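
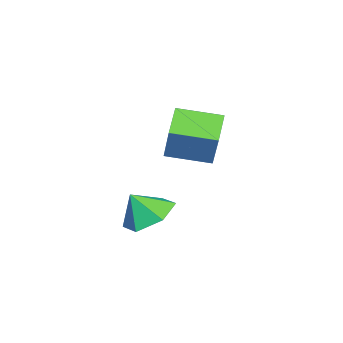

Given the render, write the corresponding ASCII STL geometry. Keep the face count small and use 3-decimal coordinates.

solid 
facet normal -0.453 -0.228 -0.862
outer loop
vertex -1.17 1.055 -1.931
vertex -1.435 2.59 -2.198
vertex -0.058 1.141 -2.539
endloop
endfacet
facet normal 0.167 -0.971 0.169
outer loop
vertex 0.675 1.51 -1.142
vertex -1.17 1.055 -1.931
vertex -0.058 1.141 -2.539
endloop
endfacet
facet normal -0.453 -0.228 -0.862
outer loop
vertex -0.058 1.141 -2.539
vertex -1.435 2.59 -2.198
vertex -0.323 2.676 -2.805
endloop
endfacet
facet normal 0.876 0.068 -0.478
outer loop
vertex -0.323 2.676 -2.805
vertex 0.675 1.51 -1.142
vertex -0.058 1.141 -2.539
endloop
endfacet
facet normal -0.876 -0.068 0.478
outer loop
vertex -1.17 1.055 -1.931
vertex -0.702 2.959 -0.801
vertex -1.435 2.59 -2.198
endloop
endfacet
facet normal 0.167 -0.971 0.169
outer loop
vertex -0.437 1.424 -0.535
vertex -1.17 1.055 -1.931
vertex 0.675 1.51 -1.142
endloop
endfacet
facet normal -0.876 -0.068 0.478
outer loop
vertex -0.437 1.424 -0.535
vertex -0.702 2.959 -0.801
vertex -1.17 1.055 -1.931
endloop
endfacet
facet normal -0.167 0.971 -0.169
outer loop
vertex -1.435 2.59 -2.198
vertex -0.702 2.959 -0.801
vertex -0.323 2.676 -2.805
endloop
endfacet
facet normal 0.876 0.068 -0.478
outer loop
vertex 0.41 3.045 -1.409
vertex 0.675 1.51 -1.142
vertex -0.323 2.676 -2.805
endloop
endfacet
facet normal -0.167 0.971 -0.169
outer loop
vertex -0.323 2.676 -2.805
vertex -0.702 2.959 -0.801
vertex 0.41 3.045 -1.409
endloop
endfacet
facet normal 0.453 0.228 0.862
outer loop
vertex 0.41 3.045 -1.409
vertex -0.437 1.424 -0.535
vertex 0.675 1.51 -1.142
endloop
endfacet
facet normal 0.454 0.228 0.862
outer loop
vertex -0.702 2.959 -0.801
vertex -0.437 1.424 -0.535
vertex 0.41 3.045 -1.409
endloop
endfacet
facet normal -0.185 0.506 -0.843
outer loop
vertex 3.569 2.114 -3.466
vertex 2.87 1.493 -3.685
vertex 2.671 2.278 -3.17
endloop
endfacet
facet normal 0.351 0.362 0.864
outer loop
vertex 3.569 2.114 -3.466
vertex 2.671 2.278 -3.17
vertex 3.07 0.947 -2.775
endloop
endfacet
facet normal -0.185 0.506 -0.843
outer loop
vertex 2.671 2.278 -3.17
vertex 2.87 1.493 -3.685
vertex 1.972 1.658 -3.389
endloop
endfacet
facet normal -0.410 0.144 0.901
outer loop
vertex 2.671 2.278 -3.17
vertex 1.972 1.658 -3.389
vertex 3.07 0.947 -2.775
endloop
endfacet
facet normal -0.185 0.506 -0.843
outer loop
vertex 1.972 1.658 -3.389
vertex 2.87 1.493 -3.685
vertex 2.171 0.873 -3.904
endloop
endfacet
facet normal -0.648 -0.526 0.551
outer loop
vertex 1.972 1.658 -3.389
vertex 2.171 0.873 -3.904
vertex 3.07 0.947 -2.775
endloop
endfacet
facet normal -0.185 0.506 -0.843
outer loop
vertex 2.171 0.873 -3.904
vertex 2.87 1.493 -3.685
vertex 3.069 0.708 -4.2
endloop
endfacet
facet normal -0.126 -0.978 0.164
outer loop
vertex 2.171 0.873 -3.904
vertex 3.069 0.708 -4.2
vertex 3.07 0.947 -2.775
endloop
endfacet
facet normal -0.185 0.506 -0.843
outer loop
vertex 3.069 0.708 -4.2
vertex 2.87 1.493 -3.685
vertex 3.768 1.328 -3.981
endloop
endfacet
facet normal 0.636 -0.761 0.127
outer loop
vertex 3.069 0.708 -4.2
vertex 3.768 1.328 -3.981
vertex 3.07 0.947 -2.775
endloop
endfacet
facet normal -0.185 0.505 -0.843
outer loop
vertex 3.768 1.328 -3.981
vertex 2.87 1.493 -3.685
vertex 3.569 2.114 -3.466
endloop
endfacet
facet normal 0.874 -0.091 0.477
outer loop
vertex 3.768 1.328 -3.981
vertex 3.569 2.114 -3.466
vertex 3.07 0.947 -2.775
endloop
endfacet

endsolid


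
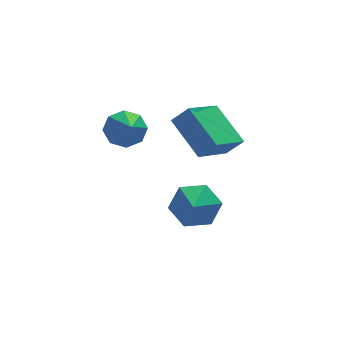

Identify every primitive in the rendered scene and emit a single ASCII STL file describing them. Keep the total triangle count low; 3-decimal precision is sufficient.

solid 
facet normal -0.616 0.279 -0.737
outer loop
vertex 1.814 -0.088 3.848
vertex 3.264 0.887 3.005
vertex 2.305 -1.7 2.828
endloop
endfacet
facet normal -0.747 -0.503 0.435
outer loop
vertex 2.896 -1.967 3.535
vertex 1.814 -0.088 3.848
vertex 2.305 -1.7 2.828
endloop
endfacet
facet normal -0.617 0.279 -0.736
outer loop
vertex 2.305 -1.7 2.828
vertex 3.264 0.887 3.005
vertex 3.754 -0.724 1.984
endloop
endfacet
facet normal 0.250 -0.818 -0.518
outer loop
vertex 3.754 -0.724 1.984
vertex 2.896 -1.967 3.535
vertex 2.305 -1.7 2.828
endloop
endfacet
facet normal -0.249 0.818 0.518
outer loop
vertex 1.814 -0.088 3.848
vertex 3.855 0.62 3.712
vertex 3.264 0.887 3.005
endloop
endfacet
facet normal -0.747 -0.503 0.435
outer loop
vertex 2.406 -0.356 4.556
vertex 1.814 -0.088 3.848
vertex 2.896 -1.967 3.535
endloop
endfacet
facet normal -0.249 0.818 0.518
outer loop
vertex 2.406 -0.356 4.556
vertex 3.855 0.62 3.712
vertex 1.814 -0.088 3.848
endloop
endfacet
facet normal 0.747 0.503 -0.435
outer loop
vertex 3.264 0.887 3.005
vertex 3.855 0.62 3.712
vertex 3.754 -0.724 1.984
endloop
endfacet
facet normal 0.249 -0.818 -0.518
outer loop
vertex 4.346 -0.992 2.692
vertex 2.896 -1.967 3.535
vertex 3.754 -0.724 1.984
endloop
endfacet
facet normal 0.747 0.503 -0.435
outer loop
vertex 3.754 -0.724 1.984
vertex 3.855 0.62 3.712
vertex 4.346 -0.992 2.692
endloop
endfacet
facet normal 0.616 -0.279 0.736
outer loop
vertex 4.346 -0.992 2.692
vertex 2.406 -0.356 4.556
vertex 2.896 -1.967 3.535
endloop
endfacet
facet normal 0.616 -0.278 0.737
outer loop
vertex 3.855 0.62 3.712
vertex 2.406 -0.356 4.556
vertex 4.346 -0.992 2.692
endloop
endfacet
facet normal 0.329 0.743 -0.583
outer loop
vertex 3.575 -0.891 -0.74
vertex 2.608 -0.562 -0.867
vertex 3.176 -0.202 -0.087
endloop
endfacet
facet normal 0.512 -0.416 0.752
outer loop
vertex 3.575 -0.891 -0.74
vertex 3.176 -0.202 -0.087
vertex 2.192 -1.498 -0.133
endloop
endfacet
facet normal 0.330 0.743 -0.583
outer loop
vertex 3.176 -0.202 -0.087
vertex 2.608 -0.562 -0.867
vertex 2.208 0.127 -0.215
endloop
endfacet
facet normal -0.114 0.051 0.992
outer loop
vertex 3.176 -0.202 -0.087
vertex 2.208 0.127 -0.215
vertex 2.192 -1.498 -0.133
endloop
endfacet
facet normal 0.330 0.743 -0.583
outer loop
vertex 2.208 0.127 -0.215
vertex 2.608 -0.562 -0.867
vertex 1.64 -0.233 -0.995
endloop
endfacet
facet normal -0.816 0.037 0.577
outer loop
vertex 2.208 0.127 -0.215
vertex 1.64 -0.233 -0.995
vertex 2.192 -1.498 -0.133
endloop
endfacet
facet normal 0.330 0.743 -0.583
outer loop
vertex 1.64 -0.233 -0.995
vertex 2.608 -0.562 -0.867
vertex 2.04 -0.922 -1.647
endloop
endfacet
facet normal -0.893 -0.443 -0.079
outer loop
vertex 1.64 -0.233 -0.995
vertex 2.04 -0.922 -1.647
vertex 2.192 -1.498 -0.133
endloop
endfacet
facet normal 0.329 0.743 -0.583
outer loop
vertex 2.04 -0.922 -1.647
vertex 2.608 -0.562 -0.867
vertex 3.007 -1.251 -1.52
endloop
endfacet
facet normal -0.267 -0.909 -0.319
outer loop
vertex 2.04 -0.922 -1.647
vertex 3.007 -1.251 -1.52
vertex 2.192 -1.498 -0.133
endloop
endfacet
facet normal 0.329 0.743 -0.583
outer loop
vertex 3.007 -1.251 -1.52
vertex 2.608 -0.562 -0.867
vertex 3.575 -0.891 -0.74
endloop
endfacet
facet normal 0.435 -0.895 0.096
outer loop
vertex 3.007 -1.251 -1.52
vertex 3.575 -0.891 -0.74
vertex 2.192 -1.498 -0.133
endloop
endfacet
facet normal 0.095 0.775 -0.625
outer loop
vertex 1.091 0.452 3.22
vertex 0.264 0.591 3.266
vertex 0.935 0.855 3.696
endloop
endfacet
facet normal 0.821 -0.274 0.501
outer loop
vertex 1.091 0.452 3.22
vertex 0.935 0.855 3.696
vertex 0.116 -0.611 4.234
endloop
endfacet
facet normal 0.095 0.775 -0.625
outer loop
vertex 0.935 0.855 3.696
vertex 0.264 0.591 3.266
vertex 0.386 1.103 3.92
endloop
endfacet
facet normal 0.414 0.100 0.905
outer loop
vertex 0.935 0.855 3.696
vertex 0.386 1.103 3.92
vertex 0.116 -0.611 4.234
endloop
endfacet
facet normal 0.095 0.775 -0.625
outer loop
vertex 0.386 1.103 3.92
vertex 0.264 0.591 3.266
vertex -0.235 1.051 3.761
endloop
endfacet
facet normal -0.259 0.213 0.942
outer loop
vertex 0.386 1.103 3.92
vertex -0.235 1.051 3.761
vertex 0.116 -0.611 4.234
endloop
endfacet
facet normal 0.094 0.775 -0.625
outer loop
vertex -0.235 1.051 3.761
vertex 0.264 0.591 3.266
vertex -0.564 0.729 3.312
endloop
endfacet
facet normal -0.806 -0.002 0.592
outer loop
vertex -0.235 1.051 3.761
vertex -0.564 0.729 3.312
vertex 0.116 -0.611 4.234
endloop
endfacet
facet normal 0.095 0.776 -0.624
outer loop
vertex -0.564 0.729 3.312
vertex 0.264 0.591 3.266
vertex -0.408 0.327 2.836
endloop
endfacet
facet normal -0.906 -0.420 0.058
outer loop
vertex -0.564 0.729 3.312
vertex -0.408 0.327 2.836
vertex 0.116 -0.611 4.234
endloop
endfacet
facet normal 0.096 0.774 -0.625
outer loop
vertex -0.408 0.327 2.836
vertex 0.264 0.591 3.266
vertex 0.141 0.078 2.612
endloop
endfacet
facet normal -0.501 -0.794 -0.345
outer loop
vertex -0.408 0.327 2.836
vertex 0.141 0.078 2.612
vertex 0.116 -0.611 4.234
endloop
endfacet
facet normal 0.094 0.775 -0.625
outer loop
vertex 0.141 0.078 2.612
vertex 0.264 0.591 3.266
vertex 0.762 0.131 2.771
endloop
endfacet
facet normal 0.175 -0.907 -0.383
outer loop
vertex 0.141 0.078 2.612
vertex 0.762 0.131 2.771
vertex 0.116 -0.611 4.234
endloop
endfacet
facet normal 0.096 0.775 -0.624
outer loop
vertex 0.762 0.131 2.771
vertex 0.264 0.591 3.266
vertex 1.091 0.452 3.22
endloop
endfacet
facet normal 0.721 -0.692 -0.033
outer loop
vertex 0.762 0.131 2.771
vertex 1.091 0.452 3.22
vertex 0.116 -0.611 4.234
endloop
endfacet

endsolid


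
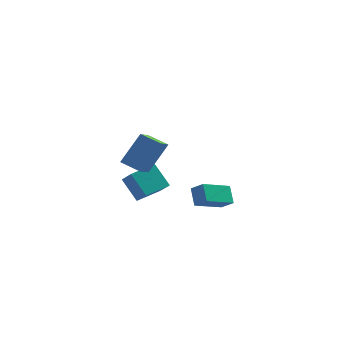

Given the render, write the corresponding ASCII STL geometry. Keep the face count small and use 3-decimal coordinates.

solid 
facet normal -0.384 0.619 -0.685
outer loop
vertex -4.957 3.652 -2.178
vertex -3.833 4.549 -1.997
vertex -4.211 2.931 -3.247
endloop
endfacet
facet normal -0.776 -0.619 -0.124
outer loop
vertex -3.727 2.151 -2.383
vertex -4.957 3.652 -2.178
vertex -4.211 2.931 -3.247
endloop
endfacet
facet normal -0.383 0.619 -0.685
outer loop
vertex -4.211 2.931 -3.247
vertex -3.833 4.549 -1.997
vertex -3.086 3.828 -3.066
endloop
endfacet
facet normal 0.501 -0.484 -0.717
outer loop
vertex -3.086 3.828 -3.066
vertex -3.727 2.151 -2.383
vertex -4.211 2.931 -3.247
endloop
endfacet
facet normal -0.501 0.484 0.717
outer loop
vertex -4.957 3.652 -2.178
vertex -3.349 3.769 -1.133
vertex -3.833 4.549 -1.997
endloop
endfacet
facet normal -0.776 -0.619 -0.125
outer loop
vertex -4.474 2.872 -1.314
vertex -4.957 3.652 -2.178
vertex -3.727 2.151 -2.383
endloop
endfacet
facet normal -0.501 0.484 0.717
outer loop
vertex -4.474 2.872 -1.314
vertex -3.349 3.769 -1.133
vertex -4.957 3.652 -2.178
endloop
endfacet
facet normal 0.775 0.619 0.124
outer loop
vertex -3.833 4.549 -1.997
vertex -3.349 3.769 -1.133
vertex -3.086 3.828 -3.066
endloop
endfacet
facet normal 0.502 -0.484 -0.717
outer loop
vertex -2.603 3.048 -2.202
vertex -3.727 2.151 -2.383
vertex -3.086 3.828 -3.066
endloop
endfacet
facet normal 0.776 0.618 0.124
outer loop
vertex -3.086 3.828 -3.066
vertex -3.349 3.769 -1.133
vertex -2.603 3.048 -2.202
endloop
endfacet
facet normal 0.384 -0.619 0.685
outer loop
vertex -2.603 3.048 -2.202
vertex -4.474 2.872 -1.314
vertex -3.727 2.151 -2.383
endloop
endfacet
facet normal 0.383 -0.619 0.685
outer loop
vertex -3.349 3.769 -1.133
vertex -4.474 2.872 -1.314
vertex -2.603 3.048 -2.202
endloop
endfacet
facet normal -0.663 0.422 -0.618
outer loop
vertex -1.375 -0.801 -1.211
vertex -1.55 -0.052 -0.511
vertex -0.114 0.151 -1.914
endloop
endfacet
facet normal 0.168 -0.720 -0.673
outer loop
vertex 0.45 -0.208 -1.389
vertex -1.375 -0.801 -1.211
vertex -0.114 0.151 -1.914
endloop
endfacet
facet normal -0.663 0.422 -0.618
outer loop
vertex -0.114 0.151 -1.914
vertex -1.55 -0.052 -0.511
vertex -0.288 0.9 -1.215
endloop
endfacet
facet normal 0.729 0.550 -0.408
outer loop
vertex -0.288 0.9 -1.215
vertex 0.45 -0.208 -1.389
vertex -0.114 0.151 -1.914
endloop
endfacet
facet normal -0.729 -0.550 0.407
outer loop
vertex -1.375 -0.801 -1.211
vertex -0.986 -0.411 0.014
vertex -1.55 -0.052 -0.511
endloop
endfacet
facet normal 0.169 -0.721 -0.672
outer loop
vertex -0.812 -1.16 -0.685
vertex -1.375 -0.801 -1.211
vertex 0.45 -0.208 -1.389
endloop
endfacet
facet normal -0.730 -0.549 0.407
outer loop
vertex -0.812 -1.16 -0.685
vertex -0.986 -0.411 0.014
vertex -1.375 -0.801 -1.211
endloop
endfacet
facet normal -0.168 0.720 0.673
outer loop
vertex -1.55 -0.052 -0.511
vertex -0.986 -0.411 0.014
vertex -0.288 0.9 -1.215
endloop
endfacet
facet normal 0.730 0.550 -0.406
outer loop
vertex 0.275 0.541 -0.689
vertex 0.45 -0.208 -1.389
vertex -0.288 0.9 -1.215
endloop
endfacet
facet normal -0.169 0.720 0.673
outer loop
vertex -0.288 0.9 -1.215
vertex -0.986 -0.411 0.014
vertex 0.275 0.541 -0.689
endloop
endfacet
facet normal 0.663 -0.422 0.618
outer loop
vertex 0.275 0.541 -0.689
vertex -0.812 -1.16 -0.685
vertex 0.45 -0.208 -1.389
endloop
endfacet
facet normal 0.663 -0.422 0.618
outer loop
vertex -0.986 -0.411 0.014
vertex -0.812 -1.16 -0.685
vertex 0.275 0.541 -0.689
endloop
endfacet
facet normal -0.487 -0.387 -0.783
outer loop
vertex -3.783 -3.321 2.587
vertex -4.681 -2.908 2.941
vertex -3.46 -1.812 1.641
endloop
endfacet
facet normal 0.855 -0.394 -0.337
outer loop
vertex -2.579 -1.112 3.059
vertex -3.783 -3.321 2.587
vertex -3.46 -1.812 1.641
endloop
endfacet
facet normal -0.487 -0.387 -0.783
outer loop
vertex -3.46 -1.812 1.641
vertex -4.681 -2.908 2.941
vertex -4.358 -1.398 1.995
endloop
endfacet
facet normal 0.178 0.834 -0.522
outer loop
vertex -4.358 -1.398 1.995
vertex -2.579 -1.112 3.059
vertex -3.46 -1.812 1.641
endloop
endfacet
facet normal -0.178 -0.834 0.522
outer loop
vertex -3.783 -3.321 2.587
vertex -3.8 -2.208 4.359
vertex -4.681 -2.908 2.941
endloop
endfacet
facet normal 0.855 -0.394 -0.337
outer loop
vertex -2.902 -2.622 4.005
vertex -3.783 -3.321 2.587
vertex -2.579 -1.112 3.059
endloop
endfacet
facet normal -0.179 -0.834 0.522
outer loop
vertex -2.902 -2.622 4.005
vertex -3.8 -2.208 4.359
vertex -3.783 -3.321 2.587
endloop
endfacet
facet normal -0.855 0.394 0.337
outer loop
vertex -4.681 -2.908 2.941
vertex -3.8 -2.208 4.359
vertex -4.358 -1.398 1.995
endloop
endfacet
facet normal 0.178 0.834 -0.522
outer loop
vertex -3.477 -0.699 3.413
vertex -2.579 -1.112 3.059
vertex -4.358 -1.398 1.995
endloop
endfacet
facet normal -0.855 0.394 0.337
outer loop
vertex -4.358 -1.398 1.995
vertex -3.8 -2.208 4.359
vertex -3.477 -0.699 3.413
endloop
endfacet
facet normal 0.487 0.387 0.783
outer loop
vertex -3.477 -0.699 3.413
vertex -2.902 -2.622 4.005
vertex -2.579 -1.112 3.059
endloop
endfacet
facet normal 0.487 0.387 0.783
outer loop
vertex -3.8 -2.208 4.359
vertex -2.902 -2.622 4.005
vertex -3.477 -0.699 3.413
endloop
endfacet

endsolid


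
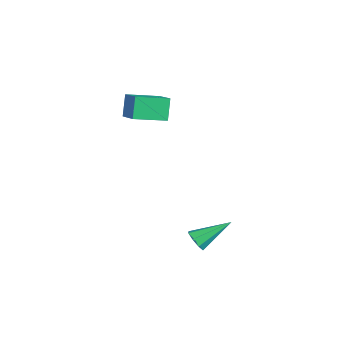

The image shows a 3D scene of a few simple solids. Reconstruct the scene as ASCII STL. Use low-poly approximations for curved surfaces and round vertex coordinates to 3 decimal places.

solid 
facet normal 0.038 -0.845 -0.533
outer loop
vertex 2.811 3.125 -4.217
vertex 2.112 3.104 -4.234
vertex 2.609 3.383 -4.641
endloop
endfacet
facet normal 0.874 0.469 -0.131
outer loop
vertex 2.811 3.125 -4.217
vertex 2.609 3.383 -4.641
vertex 2.028 4.896 -3.106
endloop
endfacet
facet normal 0.039 -0.846 -0.532
outer loop
vertex 2.609 3.383 -4.641
vertex 2.112 3.104 -4.234
vertex 2.115 3.477 -4.827
endloop
endfacet
facet normal 0.358 0.729 -0.583
outer loop
vertex 2.609 3.383 -4.641
vertex 2.115 3.477 -4.827
vertex 2.028 4.896 -3.106
endloop
endfacet
facet normal 0.041 -0.846 -0.532
outer loop
vertex 2.115 3.477 -4.827
vertex 2.112 3.104 -4.234
vertex 1.62 3.352 -4.666
endloop
endfacet
facet normal -0.374 0.706 -0.601
outer loop
vertex 2.115 3.477 -4.827
vertex 1.62 3.352 -4.666
vertex 2.028 4.896 -3.106
endloop
endfacet
facet normal 0.040 -0.846 -0.532
outer loop
vertex 1.62 3.352 -4.666
vertex 2.112 3.104 -4.234
vertex 1.412 3.082 -4.252
endloop
endfacet
facet normal -0.892 0.415 -0.178
outer loop
vertex 1.62 3.352 -4.666
vertex 1.412 3.082 -4.252
vertex 2.028 4.896 -3.106
endloop
endfacet
facet normal 0.040 -0.846 -0.532
outer loop
vertex 1.412 3.082 -4.252
vertex 2.112 3.104 -4.234
vertex 1.615 2.825 -3.828
endloop
endfacet
facet normal -0.896 0.024 0.444
outer loop
vertex 1.412 3.082 -4.252
vertex 1.615 2.825 -3.828
vertex 2.028 4.896 -3.106
endloop
endfacet
facet normal 0.040 -0.845 -0.533
outer loop
vertex 1.615 2.825 -3.828
vertex 2.112 3.104 -4.234
vertex 2.109 2.731 -3.642
endloop
endfacet
facet normal -0.381 -0.236 0.894
outer loop
vertex 1.615 2.825 -3.828
vertex 2.109 2.731 -3.642
vertex 2.028 4.896 -3.106
endloop
endfacet
facet normal 0.039 -0.846 -0.533
outer loop
vertex 2.109 2.731 -3.642
vertex 2.112 3.104 -4.234
vertex 2.604 2.855 -3.803
endloop
endfacet
facet normal 0.350 -0.213 0.912
outer loop
vertex 2.109 2.731 -3.642
vertex 2.604 2.855 -3.803
vertex 2.028 4.896 -3.106
endloop
endfacet
facet normal 0.038 -0.846 -0.532
outer loop
vertex 2.604 2.855 -3.803
vertex 2.112 3.104 -4.234
vertex 2.811 3.125 -4.217
endloop
endfacet
facet normal 0.870 0.079 0.487
outer loop
vertex 2.604 2.855 -3.803
vertex 2.811 3.125 -4.217
vertex 2.028 4.896 -3.106
endloop
endfacet
facet normal -0.921 -0.171 -0.351
outer loop
vertex -4.473 0.515 3.008
vertex -4.669 2.337 2.633
vertex -3.932 0.302 1.691
endloop
endfacet
facet normal 0.105 -0.974 0.201
outer loop
vertex -2.311 0.603 2.307
vertex -4.473 0.515 3.008
vertex -3.932 0.302 1.691
endloop
endfacet
facet normal -0.921 -0.171 -0.350
outer loop
vertex -3.932 0.302 1.691
vertex -4.669 2.337 2.633
vertex -4.128 2.123 1.315
endloop
endfacet
facet normal 0.375 -0.149 -0.915
outer loop
vertex -4.128 2.123 1.315
vertex -2.311 0.603 2.307
vertex -3.932 0.302 1.691
endloop
endfacet
facet normal -0.375 0.148 0.915
outer loop
vertex -4.473 0.515 3.008
vertex -3.048 2.638 3.249
vertex -4.669 2.337 2.633
endloop
endfacet
facet normal 0.105 -0.974 0.201
outer loop
vertex -2.852 0.817 3.625
vertex -4.473 0.515 3.008
vertex -2.311 0.603 2.307
endloop
endfacet
facet normal -0.376 0.148 0.915
outer loop
vertex -2.852 0.817 3.625
vertex -3.048 2.638 3.249
vertex -4.473 0.515 3.008
endloop
endfacet
facet normal -0.104 0.974 -0.201
outer loop
vertex -4.669 2.337 2.633
vertex -3.048 2.638 3.249
vertex -4.128 2.123 1.315
endloop
endfacet
facet normal 0.376 -0.148 -0.915
outer loop
vertex -2.507 2.425 1.932
vertex -2.311 0.603 2.307
vertex -4.128 2.123 1.315
endloop
endfacet
facet normal -0.105 0.974 -0.201
outer loop
vertex -4.128 2.123 1.315
vertex -3.048 2.638 3.249
vertex -2.507 2.425 1.932
endloop
endfacet
facet normal 0.921 0.171 0.350
outer loop
vertex -2.507 2.425 1.932
vertex -2.852 0.817 3.625
vertex -2.311 0.603 2.307
endloop
endfacet
facet normal 0.921 0.171 0.350
outer loop
vertex -3.048 2.638 3.249
vertex -2.852 0.817 3.625
vertex -2.507 2.425 1.932
endloop
endfacet

endsolid


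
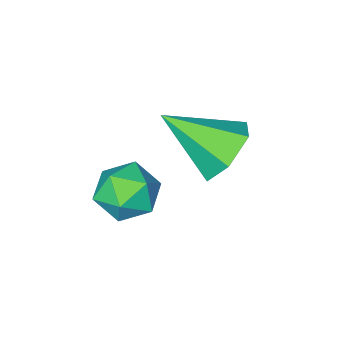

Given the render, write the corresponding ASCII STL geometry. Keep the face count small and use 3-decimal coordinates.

solid 
facet normal -0.556 0.624 -0.550
outer loop
vertex -2.747 -2.507 0.416
vertex -3.038 -2.034 1.247
vertex -2.218 -1.732 0.761
endloop
endfacet
facet normal 0.809 -0.338 -0.481
outer loop
vertex -2.747 -2.507 0.416
vertex -2.218 -1.732 0.761
vertex -1.922 -3.286 2.353
endloop
endfacet
facet normal -0.556 0.623 -0.551
outer loop
vertex -2.218 -1.732 0.761
vertex -3.038 -2.034 1.247
vertex -2.51 -1.258 1.592
endloop
endfacet
facet normal 0.935 0.325 0.143
outer loop
vertex -2.218 -1.732 0.761
vertex -2.51 -1.258 1.592
vertex -1.922 -3.286 2.353
endloop
endfacet
facet normal -0.556 0.623 -0.551
outer loop
vertex -2.51 -1.258 1.592
vertex -3.038 -2.034 1.247
vertex -3.33 -1.56 2.078
endloop
endfacet
facet normal 0.345 0.416 0.841
outer loop
vertex -2.51 -1.258 1.592
vertex -3.33 -1.56 2.078
vertex -1.922 -3.286 2.353
endloop
endfacet
facet normal -0.555 0.623 -0.551
outer loop
vertex -3.33 -1.56 2.078
vertex -3.038 -2.034 1.247
vertex -3.859 -2.336 1.733
endloop
endfacet
facet normal -0.369 -0.155 0.916
outer loop
vertex -3.33 -1.56 2.078
vertex -3.859 -2.336 1.733
vertex -1.922 -3.286 2.353
endloop
endfacet
facet normal -0.555 0.624 -0.550
outer loop
vertex -3.859 -2.336 1.733
vertex -3.038 -2.034 1.247
vertex -3.567 -2.809 0.902
endloop
endfacet
facet normal -0.495 -0.818 0.292
outer loop
vertex -3.859 -2.336 1.733
vertex -3.567 -2.809 0.902
vertex -1.922 -3.286 2.353
endloop
endfacet
facet normal -0.556 0.624 -0.550
outer loop
vertex -3.567 -2.809 0.902
vertex -3.038 -2.034 1.247
vertex -2.747 -2.507 0.416
endloop
endfacet
facet normal 0.094 -0.909 -0.406
outer loop
vertex -3.567 -2.809 0.902
vertex -2.747 -2.507 0.416
vertex -1.922 -3.286 2.353
endloop
endfacet
facet normal -0.153 0.026 0.988
outer loop
vertex -0.817 -2.282 1.049
vertex -1.082 -3.169 1.031
vertex -0.191 -2.954 1.163
endloop
endfacet
facet normal 0.367 0.477 0.798
outer loop
vertex -0.817 -2.282 1.049
vertex -0.191 -2.954 1.163
vertex 0.008 -2.222 0.634
endloop
endfacet
facet normal 0.096 0.940 0.327
outer loop
vertex -0.817 -2.282 1.049
vertex 0.008 -2.222 0.634
vertex -0.759 -1.984 0.175
endloop
endfacet
facet normal -0.591 0.775 0.225
outer loop
vertex -0.817 -2.282 1.049
vertex -0.759 -1.984 0.175
vertex -1.433 -2.569 0.42
endloop
endfacet
facet normal -0.745 0.210 0.634
outer loop
vertex -0.817 -2.282 1.049
vertex -1.433 -2.569 0.42
vertex -1.082 -3.169 1.031
endloop
endfacet
facet normal 0.877 0.101 0.470
outer loop
vertex 0.008 -2.222 0.634
vertex -0.191 -2.954 1.163
vertex 0.253 -3.071 0.36
endloop
endfacet
facet normal 0.037 -0.629 0.776
outer loop
vertex -0.191 -2.954 1.163
vertex -1.082 -3.169 1.031
vertex -0.421 -3.656 0.605
endloop
endfacet
facet normal -0.921 -0.332 0.204
outer loop
vertex -1.082 -3.169 1.031
vertex -1.433 -2.569 0.42
vertex -1.188 -3.418 0.146
endloop
endfacet
facet normal -0.672 0.583 -0.457
outer loop
vertex -1.433 -2.569 0.42
vertex -0.759 -1.984 0.175
vertex -0.989 -2.686 -0.383
endloop
endfacet
facet normal 0.438 0.850 -0.292
outer loop
vertex -0.759 -1.984 0.175
vertex 0.008 -2.222 0.634
vertex -0.098 -2.471 -0.251
endloop
endfacet
facet normal 0.591 -0.775 -0.225
outer loop
vertex -0.363 -3.358 -0.269
vertex 0.253 -3.071 0.36
vertex -0.421 -3.656 0.605
endloop
endfacet
facet normal -0.096 -0.940 -0.327
outer loop
vertex -0.363 -3.358 -0.269
vertex -0.421 -3.656 0.605
vertex -1.188 -3.418 0.146
endloop
endfacet
facet normal -0.367 -0.477 -0.798
outer loop
vertex -0.363 -3.358 -0.269
vertex -1.188 -3.418 0.146
vertex -0.989 -2.686 -0.383
endloop
endfacet
facet normal 0.153 -0.026 -0.988
outer loop
vertex -0.363 -3.358 -0.269
vertex -0.989 -2.686 -0.383
vertex -0.098 -2.471 -0.251
endloop
endfacet
facet normal 0.745 -0.210 -0.634
outer loop
vertex -0.363 -3.358 -0.269
vertex -0.098 -2.471 -0.251
vertex 0.253 -3.071 0.36
endloop
endfacet
facet normal 0.672 -0.583 0.457
outer loop
vertex -0.421 -3.656 0.605
vertex 0.253 -3.071 0.36
vertex -0.191 -2.954 1.163
endloop
endfacet
facet normal -0.438 -0.850 0.292
outer loop
vertex -1.188 -3.418 0.146
vertex -0.421 -3.656 0.605
vertex -1.082 -3.169 1.031
endloop
endfacet
facet normal -0.877 -0.101 -0.470
outer loop
vertex -0.989 -2.686 -0.383
vertex -1.188 -3.418 0.146
vertex -1.433 -2.569 0.42
endloop
endfacet
facet normal -0.037 0.629 -0.776
outer loop
vertex -0.098 -2.471 -0.251
vertex -0.989 -2.686 -0.383
vertex -0.759 -1.984 0.175
endloop
endfacet
facet normal 0.921 0.332 -0.204
outer loop
vertex 0.253 -3.071 0.36
vertex -0.098 -2.471 -0.251
vertex 0.008 -2.222 0.634
endloop
endfacet

endsolid


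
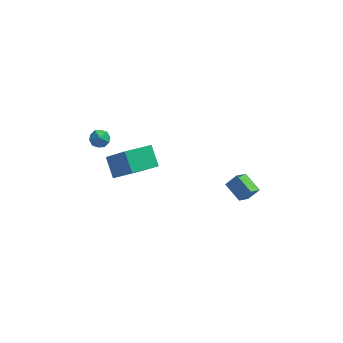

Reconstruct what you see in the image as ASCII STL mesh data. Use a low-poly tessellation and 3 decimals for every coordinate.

solid 
facet normal 0.094 0.651 0.753
outer loop
vertex -3.714 -0.264 3.71
vertex -3.995 -0.7 4.122
vertex -3.338 -0.699 4.039
endloop
endfacet
facet normal 0.616 0.739 0.274
outer loop
vertex -3.714 -0.264 3.71
vertex -3.338 -0.699 4.039
vertex -3.212 -0.568 3.402
endloop
endfacet
facet normal 0.314 0.880 -0.357
outer loop
vertex -3.714 -0.264 3.71
vertex -3.212 -0.568 3.402
vertex -3.792 -0.487 3.092
endloop
endfacet
facet normal -0.393 0.880 -0.268
outer loop
vertex -3.714 -0.264 3.71
vertex -3.792 -0.487 3.092
vertex -4.276 -0.568 3.537
endloop
endfacet
facet normal -0.528 0.738 0.420
outer loop
vertex -3.714 -0.264 3.71
vertex -4.276 -0.568 3.537
vertex -3.995 -0.7 4.122
endloop
endfacet
facet normal 0.969 0.120 0.216
outer loop
vertex -3.212 -0.568 3.402
vertex -3.338 -0.699 4.039
vertex -3.184 -1.192 3.623
endloop
endfacet
facet normal 0.125 -0.022 0.992
outer loop
vertex -3.338 -0.699 4.039
vertex -3.995 -0.7 4.122
vertex -3.668 -1.273 4.068
endloop
endfacet
facet normal -0.884 0.120 0.452
outer loop
vertex -3.995 -0.7 4.122
vertex -4.276 -0.568 3.537
vertex -4.248 -1.192 3.758
endloop
endfacet
facet normal -0.665 0.349 -0.660
outer loop
vertex -4.276 -0.568 3.537
vertex -3.792 -0.487 3.092
vertex -4.122 -1.061 3.121
endloop
endfacet
facet normal 0.479 0.349 -0.805
outer loop
vertex -3.792 -0.487 3.092
vertex -3.212 -0.568 3.402
vertex -3.465 -1.06 3.038
endloop
endfacet
facet normal 0.393 -0.880 0.268
outer loop
vertex -3.746 -1.496 3.45
vertex -3.184 -1.192 3.623
vertex -3.668 -1.273 4.068
endloop
endfacet
facet normal -0.314 -0.880 0.357
outer loop
vertex -3.746 -1.496 3.45
vertex -3.668 -1.273 4.068
vertex -4.248 -1.192 3.758
endloop
endfacet
facet normal -0.616 -0.739 -0.274
outer loop
vertex -3.746 -1.496 3.45
vertex -4.248 -1.192 3.758
vertex -4.122 -1.061 3.121
endloop
endfacet
facet normal -0.094 -0.651 -0.753
outer loop
vertex -3.746 -1.496 3.45
vertex -4.122 -1.061 3.121
vertex -3.465 -1.06 3.038
endloop
endfacet
facet normal 0.528 -0.738 -0.420
outer loop
vertex -3.746 -1.496 3.45
vertex -3.465 -1.06 3.038
vertex -3.184 -1.192 3.623
endloop
endfacet
facet normal 0.665 -0.349 0.660
outer loop
vertex -3.668 -1.273 4.068
vertex -3.184 -1.192 3.623
vertex -3.338 -0.699 4.039
endloop
endfacet
facet normal -0.479 -0.349 0.805
outer loop
vertex -4.248 -1.192 3.758
vertex -3.668 -1.273 4.068
vertex -3.995 -0.7 4.122
endloop
endfacet
facet normal -0.969 -0.120 -0.216
outer loop
vertex -4.122 -1.061 3.121
vertex -4.248 -1.192 3.758
vertex -4.276 -0.568 3.537
endloop
endfacet
facet normal -0.125 0.022 -0.992
outer loop
vertex -3.465 -1.06 3.038
vertex -4.122 -1.061 3.121
vertex -3.792 -0.487 3.092
endloop
endfacet
facet normal 0.884 -0.120 -0.452
outer loop
vertex -3.184 -1.192 3.623
vertex -3.465 -1.06 3.038
vertex -3.212 -0.568 3.402
endloop
endfacet
facet normal -0.660 -0.245 -0.710
outer loop
vertex 2.909 0.899 -2.04
vertex 3.375 1.704 -2.75
vertex 3.738 0.011 -2.504
endloop
endfacet
facet normal -0.398 -0.688 0.606
outer loop
vertex 4.345 0.236 -1.85
vertex 2.909 0.899 -2.04
vertex 3.738 0.011 -2.504
endloop
endfacet
facet normal -0.660 -0.245 -0.710
outer loop
vertex 3.738 0.011 -2.504
vertex 3.375 1.704 -2.75
vertex 4.203 0.816 -3.214
endloop
endfacet
facet normal 0.637 -0.683 -0.357
outer loop
vertex 4.203 0.816 -3.214
vertex 4.345 0.236 -1.85
vertex 3.738 0.011 -2.504
endloop
endfacet
facet normal -0.637 0.683 0.356
outer loop
vertex 2.909 0.899 -2.04
vertex 3.982 1.929 -2.096
vertex 3.375 1.704 -2.75
endloop
endfacet
facet normal -0.398 -0.688 0.607
outer loop
vertex 3.517 1.124 -1.386
vertex 2.909 0.899 -2.04
vertex 4.345 0.236 -1.85
endloop
endfacet
facet normal -0.637 0.683 0.357
outer loop
vertex 3.517 1.124 -1.386
vertex 3.982 1.929 -2.096
vertex 2.909 0.899 -2.04
endloop
endfacet
facet normal 0.398 0.688 -0.606
outer loop
vertex 3.375 1.704 -2.75
vertex 3.982 1.929 -2.096
vertex 4.203 0.816 -3.214
endloop
endfacet
facet normal 0.637 -0.683 -0.357
outer loop
vertex 4.811 1.041 -2.56
vertex 4.345 0.236 -1.85
vertex 4.203 0.816 -3.214
endloop
endfacet
facet normal 0.398 0.688 -0.607
outer loop
vertex 4.203 0.816 -3.214
vertex 3.982 1.929 -2.096
vertex 4.811 1.041 -2.56
endloop
endfacet
facet normal 0.660 0.244 0.710
outer loop
vertex 4.811 1.041 -2.56
vertex 3.517 1.124 -1.386
vertex 4.345 0.236 -1.85
endloop
endfacet
facet normal 0.660 0.245 0.710
outer loop
vertex 3.982 1.929 -2.096
vertex 3.517 1.124 -1.386
vertex 4.811 1.041 -2.56
endloop
endfacet
facet normal -0.778 -0.590 0.216
outer loop
vertex -2.374 -1.12 2.795
vertex -3.521 -0.207 1.154
vertex -1.895 -2.069 1.931
endloop
endfacet
facet normal 0.521 -0.416 0.745
outer loop
vertex -0.579 -1.073 1.566
vertex -2.374 -1.12 2.795
vertex -1.895 -2.069 1.931
endloop
endfacet
facet normal -0.778 -0.589 0.216
outer loop
vertex -1.895 -2.069 1.931
vertex -3.521 -0.207 1.154
vertex -3.042 -1.156 0.291
endloop
endfacet
facet normal 0.350 -0.693 -0.630
outer loop
vertex -3.042 -1.156 0.291
vertex -0.579 -1.073 1.566
vertex -1.895 -2.069 1.931
endloop
endfacet
facet normal -0.350 0.693 0.630
outer loop
vertex -2.374 -1.12 2.795
vertex -2.205 0.789 0.789
vertex -3.521 -0.207 1.154
endloop
endfacet
facet normal 0.521 -0.415 0.746
outer loop
vertex -1.058 -0.124 2.429
vertex -2.374 -1.12 2.795
vertex -0.579 -1.073 1.566
endloop
endfacet
facet normal -0.349 0.693 0.630
outer loop
vertex -1.058 -0.124 2.429
vertex -2.205 0.789 0.789
vertex -2.374 -1.12 2.795
endloop
endfacet
facet normal -0.521 0.415 -0.746
outer loop
vertex -3.521 -0.207 1.154
vertex -2.205 0.789 0.789
vertex -3.042 -1.156 0.291
endloop
endfacet
facet normal 0.350 -0.693 -0.630
outer loop
vertex -1.726 -0.16 -0.075
vertex -0.579 -1.073 1.566
vertex -3.042 -1.156 0.291
endloop
endfacet
facet normal -0.522 0.415 -0.745
outer loop
vertex -3.042 -1.156 0.291
vertex -2.205 0.789 0.789
vertex -1.726 -0.16 -0.075
endloop
endfacet
facet normal 0.778 0.589 -0.216
outer loop
vertex -1.726 -0.16 -0.075
vertex -1.058 -0.124 2.429
vertex -0.579 -1.073 1.566
endloop
endfacet
facet normal 0.778 0.590 -0.216
outer loop
vertex -2.205 0.789 0.789
vertex -1.058 -0.124 2.429
vertex -1.726 -0.16 -0.075
endloop
endfacet

endsolid


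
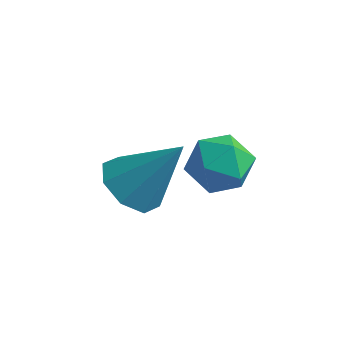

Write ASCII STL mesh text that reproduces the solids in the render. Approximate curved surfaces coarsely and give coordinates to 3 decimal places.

solid 
facet normal -0.567 -0.275 -0.776
outer loop
vertex -2.627 1.536 -1.413
vertex -2.915 1.063 -1.035
vertex -3.044 1.707 -1.169
endloop
endfacet
facet normal 0.343 0.937 -0.071
outer loop
vertex -2.627 1.536 -1.413
vertex -3.044 1.707 -1.169
vertex -2.105 1.457 0.075
endloop
endfacet
facet normal -0.566 -0.275 -0.777
outer loop
vertex -3.044 1.707 -1.169
vertex -2.915 1.063 -1.035
vertex -3.386 1.502 -0.847
endloop
endfacet
facet normal -0.219 0.912 0.348
outer loop
vertex -3.044 1.707 -1.169
vertex -3.386 1.502 -0.847
vertex -2.105 1.457 0.075
endloop
endfacet
facet normal -0.567 -0.275 -0.777
outer loop
vertex -3.386 1.502 -0.847
vertex -2.915 1.063 -1.035
vertex -3.452 1.04 -0.635
endloop
endfacet
facet normal -0.521 0.416 0.745
outer loop
vertex -3.386 1.502 -0.847
vertex -3.452 1.04 -0.635
vertex -2.105 1.457 0.075
endloop
endfacet
facet normal -0.567 -0.273 -0.777
outer loop
vertex -3.452 1.04 -0.635
vertex -2.915 1.063 -1.035
vertex -3.204 0.591 -0.658
endloop
endfacet
facet normal -0.386 -0.259 0.885
outer loop
vertex -3.452 1.04 -0.635
vertex -3.204 0.591 -0.658
vertex -2.105 1.457 0.075
endloop
endfacet
facet normal -0.566 -0.275 -0.778
outer loop
vertex -3.204 0.591 -0.658
vertex -2.915 1.063 -1.035
vertex -2.787 0.42 -0.901
endloop
endfacet
facet normal 0.107 -0.718 0.688
outer loop
vertex -3.204 0.591 -0.658
vertex -2.787 0.42 -0.901
vertex -2.105 1.457 0.075
endloop
endfacet
facet normal -0.568 -0.275 -0.776
outer loop
vertex -2.787 0.42 -0.901
vertex -2.915 1.063 -1.035
vertex -2.445 0.625 -1.224
endloop
endfacet
facet normal 0.669 -0.693 0.269
outer loop
vertex -2.787 0.42 -0.901
vertex -2.445 0.625 -1.224
vertex -2.105 1.457 0.075
endloop
endfacet
facet normal -0.568 -0.274 -0.776
outer loop
vertex -2.445 0.625 -1.224
vertex -2.915 1.063 -1.035
vertex -2.378 1.087 -1.436
endloop
endfacet
facet normal 0.972 -0.199 -0.127
outer loop
vertex -2.445 0.625 -1.224
vertex -2.378 1.087 -1.436
vertex -2.105 1.457 0.075
endloop
endfacet
facet normal -0.567 -0.275 -0.776
outer loop
vertex -2.378 1.087 -1.436
vertex -2.915 1.063 -1.035
vertex -2.627 1.536 -1.413
endloop
endfacet
facet normal 0.837 0.478 -0.268
outer loop
vertex -2.378 1.087 -1.436
vertex -2.627 1.536 -1.413
vertex -2.105 1.457 0.075
endloop
endfacet
facet normal -0.981 -0.006 0.194
outer loop
vertex -2.578 3.126 -1.726
vertex -2.569 2.433 -1.703
vertex -2.457 2.8 -1.125
endloop
endfacet
facet normal -0.674 0.584 0.452
outer loop
vertex -2.578 3.126 -1.726
vertex -2.457 2.8 -1.125
vertex -2.086 3.361 -1.296
endloop
endfacet
facet normal -0.365 0.927 -0.089
outer loop
vertex -2.578 3.126 -1.726
vertex -2.086 3.361 -1.296
vertex -1.969 3.341 -1.98
endloop
endfacet
facet normal -0.479 0.548 -0.685
outer loop
vertex -2.578 3.126 -1.726
vertex -1.969 3.341 -1.98
vertex -2.267 2.767 -2.231
endloop
endfacet
facet normal -0.860 -0.028 -0.510
outer loop
vertex -2.578 3.126 -1.726
vertex -2.267 2.767 -2.231
vertex -2.569 2.433 -1.703
endloop
endfacet
facet normal -0.161 0.384 0.909
outer loop
vertex -2.086 3.361 -1.296
vertex -2.457 2.8 -1.125
vertex -1.773 2.813 -1.009
endloop
endfacet
facet normal -0.659 -0.571 0.490
outer loop
vertex -2.457 2.8 -1.125
vertex -2.569 2.433 -1.703
vertex -2.071 2.239 -1.26
endloop
endfacet
facet normal -0.464 -0.604 -0.648
outer loop
vertex -2.569 2.433 -1.703
vertex -2.267 2.767 -2.231
vertex -1.954 2.219 -1.944
endloop
endfacet
facet normal 0.152 0.329 -0.932
outer loop
vertex -2.267 2.767 -2.231
vertex -1.969 3.341 -1.98
vertex -1.583 2.78 -2.115
endloop
endfacet
facet normal 0.339 0.940 0.031
outer loop
vertex -1.969 3.341 -1.98
vertex -2.086 3.361 -1.296
vertex -1.471 3.147 -1.537
endloop
endfacet
facet normal 0.479 -0.548 0.685
outer loop
vertex -1.462 2.454 -1.514
vertex -1.773 2.813 -1.009
vertex -2.071 2.239 -1.26
endloop
endfacet
facet normal 0.365 -0.927 0.089
outer loop
vertex -1.462 2.454 -1.514
vertex -2.071 2.239 -1.26
vertex -1.954 2.219 -1.944
endloop
endfacet
facet normal 0.674 -0.584 -0.452
outer loop
vertex -1.462 2.454 -1.514
vertex -1.954 2.219 -1.944
vertex -1.583 2.78 -2.115
endloop
endfacet
facet normal 0.981 0.006 -0.194
outer loop
vertex -1.462 2.454 -1.514
vertex -1.583 2.78 -2.115
vertex -1.471 3.147 -1.537
endloop
endfacet
facet normal 0.860 0.028 0.510
outer loop
vertex -1.462 2.454 -1.514
vertex -1.471 3.147 -1.537
vertex -1.773 2.813 -1.009
endloop
endfacet
facet normal -0.152 -0.329 0.932
outer loop
vertex -2.071 2.239 -1.26
vertex -1.773 2.813 -1.009
vertex -2.457 2.8 -1.125
endloop
endfacet
facet normal -0.339 -0.940 -0.031
outer loop
vertex -1.954 2.219 -1.944
vertex -2.071 2.239 -1.26
vertex -2.569 2.433 -1.703
endloop
endfacet
facet normal 0.161 -0.384 -0.909
outer loop
vertex -1.583 2.78 -2.115
vertex -1.954 2.219 -1.944
vertex -2.267 2.767 -2.231
endloop
endfacet
facet normal 0.659 0.571 -0.490
outer loop
vertex -1.471 3.147 -1.537
vertex -1.583 2.78 -2.115
vertex -1.969 3.341 -1.98
endloop
endfacet
facet normal 0.464 0.604 0.648
outer loop
vertex -1.773 2.813 -1.009
vertex -1.471 3.147 -1.537
vertex -2.086 3.361 -1.296
endloop
endfacet

endsolid


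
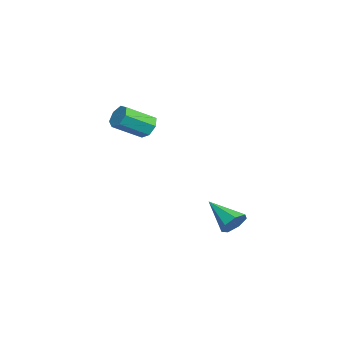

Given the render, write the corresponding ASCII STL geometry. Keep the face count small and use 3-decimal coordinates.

solid 
facet normal 0.628 0.587 -0.511
outer loop
vertex 3.999 3.676 -2.961
vertex 3.555 4.046 -3.081
vertex 3.924 4.052 -2.621
endloop
endfacet
facet normal 0.502 -0.523 0.689
outer loop
vertex 3.999 3.676 -2.961
vertex 3.924 4.052 -2.621
vertex 2.645 3.194 -2.339
endloop
endfacet
facet normal 0.627 0.588 -0.511
outer loop
vertex 3.924 4.052 -2.621
vertex 3.555 4.046 -3.081
vertex 3.571 4.423 -2.627
endloop
endfacet
facet normal 0.126 0.136 0.983
outer loop
vertex 3.924 4.052 -2.621
vertex 3.571 4.423 -2.627
vertex 2.645 3.194 -2.339
endloop
endfacet
facet normal 0.627 0.588 -0.511
outer loop
vertex 3.571 4.423 -2.627
vertex 3.555 4.046 -3.081
vertex 3.206 4.51 -2.975
endloop
endfacet
facet normal -0.509 0.541 0.669
outer loop
vertex 3.571 4.423 -2.627
vertex 3.206 4.51 -2.975
vertex 2.645 3.194 -2.339
endloop
endfacet
facet normal 0.626 0.588 -0.512
outer loop
vertex 3.206 4.51 -2.975
vertex 3.555 4.046 -3.081
vertex 3.103 4.247 -3.403
endloop
endfacet
facet normal -0.922 0.386 -0.015
outer loop
vertex 3.206 4.51 -2.975
vertex 3.103 4.247 -3.403
vertex 2.645 3.194 -2.339
endloop
endfacet
facet normal 0.626 0.588 -0.512
outer loop
vertex 3.103 4.247 -3.403
vertex 3.555 4.046 -3.081
vertex 3.34 3.833 -3.588
endloop
endfacet
facet normal -0.804 -0.212 -0.556
outer loop
vertex 3.103 4.247 -3.403
vertex 3.34 3.833 -3.588
vertex 2.645 3.194 -2.339
endloop
endfacet
facet normal 0.627 0.587 -0.512
outer loop
vertex 3.34 3.833 -3.588
vertex 3.555 4.046 -3.081
vertex 3.739 3.579 -3.391
endloop
endfacet
facet normal -0.242 -0.803 -0.545
outer loop
vertex 3.34 3.833 -3.588
vertex 3.739 3.579 -3.391
vertex 2.645 3.194 -2.339
endloop
endfacet
facet normal 0.627 0.587 -0.512
outer loop
vertex 3.739 3.579 -3.391
vertex 3.555 4.046 -3.081
vertex 3.999 3.676 -2.961
endloop
endfacet
facet normal 0.338 -0.941 0.008
outer loop
vertex 3.739 3.579 -3.391
vertex 3.999 3.676 -2.961
vertex 2.645 3.194 -2.339
endloop
endfacet
facet normal -0.278 0.816 -0.507
outer loop
vertex -1.422 0.942 -0.579
vertex -1.604 1.181 -0.095
vertex -1.087 1.209 -0.333
endloop
endfacet
facet normal 0.681 -0.206 -0.703
outer loop
vertex -1.422 0.942 -0.579
vertex -1.087 1.209 -0.333
vertex -1.034 -0.2 0.131
endloop
endfacet
facet normal 0.681 -0.206 -0.703
outer loop
vertex -1.034 -0.2 0.131
vertex -1.087 1.209 -0.333
vertex -0.698 0.067 0.378
endloop
endfacet
facet normal 0.276 -0.817 0.507
outer loop
vertex -1.034 -0.2 0.131
vertex -0.698 0.067 0.378
vertex -1.216 0.039 0.615
endloop
endfacet
facet normal -0.277 0.816 -0.507
outer loop
vertex -1.087 1.209 -0.333
vertex -1.604 1.181 -0.095
vertex -1.141 1.455 0.093
endloop
endfacet
facet normal 0.954 0.295 -0.049
outer loop
vertex -1.087 1.209 -0.333
vertex -1.141 1.455 0.093
vertex -0.698 0.067 0.378
endloop
endfacet
facet normal 0.954 0.295 -0.047
outer loop
vertex -0.698 0.067 0.378
vertex -1.141 1.455 0.093
vertex -0.753 0.313 0.803
endloop
endfacet
facet normal 0.277 -0.816 0.508
outer loop
vertex -0.698 0.067 0.378
vertex -0.753 0.313 0.803
vertex -1.216 0.039 0.615
endloop
endfacet
facet normal -0.277 0.816 -0.508
outer loop
vertex -1.141 1.455 0.093
vertex -1.604 1.181 -0.095
vertex -1.544 1.495 0.377
endloop
endfacet
facet normal 0.510 0.572 0.642
outer loop
vertex -1.141 1.455 0.093
vertex -1.544 1.495 0.377
vertex -0.753 0.313 0.803
endloop
endfacet
facet normal 0.510 0.572 0.642
outer loop
vertex -0.753 0.313 0.803
vertex -1.544 1.495 0.377
vertex -1.156 0.353 1.087
endloop
endfacet
facet normal 0.277 -0.816 0.508
outer loop
vertex -0.753 0.313 0.803
vertex -1.156 0.353 1.087
vertex -1.216 0.039 0.615
endloop
endfacet
facet normal -0.277 0.816 -0.508
outer loop
vertex -1.544 1.495 0.377
vertex -1.604 1.181 -0.095
vertex -1.992 1.298 0.305
endloop
endfacet
facet normal -0.321 0.419 0.849
outer loop
vertex -1.544 1.495 0.377
vertex -1.992 1.298 0.305
vertex -1.156 0.353 1.087
endloop
endfacet
facet normal -0.319 0.420 0.849
outer loop
vertex -1.156 0.353 1.087
vertex -1.992 1.298 0.305
vertex -1.604 0.156 1.016
endloop
endfacet
facet normal 0.278 -0.816 0.507
outer loop
vertex -1.156 0.353 1.087
vertex -1.604 0.156 1.016
vertex -1.216 0.039 0.615
endloop
endfacet
facet normal -0.277 0.816 -0.507
outer loop
vertex -1.992 1.298 0.305
vertex -1.604 1.181 -0.095
vertex -2.148 1.013 -0.068
endloop
endfacet
facet normal -0.908 -0.049 0.417
outer loop
vertex -1.992 1.298 0.305
vertex -2.148 1.013 -0.068
vertex -1.604 0.156 1.016
endloop
endfacet
facet normal -0.908 -0.049 0.417
outer loop
vertex -1.604 0.156 1.016
vertex -2.148 1.013 -0.068
vertex -1.76 -0.129 0.643
endloop
endfacet
facet normal 0.278 -0.816 0.507
outer loop
vertex -1.604 0.156 1.016
vertex -1.76 -0.129 0.643
vertex -1.216 0.039 0.615
endloop
endfacet
facet normal -0.277 0.816 -0.507
outer loop
vertex -2.148 1.013 -0.068
vertex -1.604 1.181 -0.095
vertex -1.894 0.855 -0.461
endloop
endfacet
facet normal -0.812 -0.482 -0.331
outer loop
vertex -2.148 1.013 -0.068
vertex -1.894 0.855 -0.461
vertex -1.76 -0.129 0.643
endloop
endfacet
facet normal -0.813 -0.481 -0.330
outer loop
vertex -1.76 -0.129 0.643
vertex -1.894 0.855 -0.461
vertex -1.506 -0.288 0.249
endloop
endfacet
facet normal 0.278 -0.815 0.508
outer loop
vertex -1.76 -0.129 0.643
vertex -1.506 -0.288 0.249
vertex -1.216 0.039 0.615
endloop
endfacet
facet normal -0.277 0.816 -0.507
outer loop
vertex -1.894 0.855 -0.461
vertex -1.604 1.181 -0.095
vertex -1.422 0.942 -0.579
endloop
endfacet
facet normal -0.106 -0.550 -0.828
outer loop
vertex -1.894 0.855 -0.461
vertex -1.422 0.942 -0.579
vertex -1.506 -0.288 0.249
endloop
endfacet
facet normal -0.104 -0.550 -0.828
outer loop
vertex -1.506 -0.288 0.249
vertex -1.422 0.942 -0.579
vertex -1.034 -0.2 0.131
endloop
endfacet
facet normal 0.279 -0.815 0.507
outer loop
vertex -1.506 -0.288 0.249
vertex -1.034 -0.2 0.131
vertex -1.216 0.039 0.615
endloop
endfacet

endsolid


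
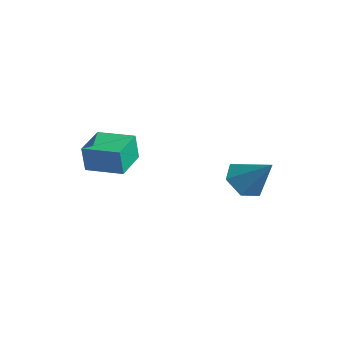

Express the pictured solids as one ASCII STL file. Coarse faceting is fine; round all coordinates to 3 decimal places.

solid 
facet normal -0.649 -0.233 -0.724
outer loop
vertex 4.044 3.31 -1.884
vertex 3.415 3.09 -1.249
vertex 3.464 3.951 -1.57
endloop
endfacet
facet normal 0.659 0.713 -0.238
outer loop
vertex 4.044 3.31 -1.884
vertex 3.464 3.951 -1.57
vertex 4.525 3.49 -0.011
endloop
endfacet
facet normal -0.649 -0.233 -0.724
outer loop
vertex 3.464 3.951 -1.57
vertex 3.415 3.09 -1.249
vertex 2.835 3.732 -0.936
endloop
endfacet
facet normal -0.028 0.953 0.301
outer loop
vertex 3.464 3.951 -1.57
vertex 2.835 3.732 -0.936
vertex 4.525 3.49 -0.011
endloop
endfacet
facet normal -0.649 -0.233 -0.724
outer loop
vertex 2.835 3.732 -0.936
vertex 3.415 3.09 -1.249
vertex 2.786 2.871 -0.615
endloop
endfacet
facet normal -0.414 0.339 0.845
outer loop
vertex 2.835 3.732 -0.936
vertex 2.786 2.871 -0.615
vertex 4.525 3.49 -0.011
endloop
endfacet
facet normal -0.649 -0.233 -0.724
outer loop
vertex 2.786 2.871 -0.615
vertex 3.415 3.09 -1.249
vertex 3.366 2.23 -0.928
endloop
endfacet
facet normal -0.111 -0.516 0.849
outer loop
vertex 2.786 2.871 -0.615
vertex 3.366 2.23 -0.928
vertex 4.525 3.49 -0.011
endloop
endfacet
facet normal -0.649 -0.233 -0.724
outer loop
vertex 3.366 2.23 -0.928
vertex 3.415 3.09 -1.249
vertex 3.995 2.449 -1.562
endloop
endfacet
facet normal 0.576 -0.756 0.311
outer loop
vertex 3.366 2.23 -0.928
vertex 3.995 2.449 -1.562
vertex 4.525 3.49 -0.011
endloop
endfacet
facet normal -0.649 -0.234 -0.724
outer loop
vertex 3.995 2.449 -1.562
vertex 3.415 3.09 -1.249
vertex 4.044 3.31 -1.884
endloop
endfacet
facet normal 0.962 -0.142 -0.233
outer loop
vertex 3.995 2.449 -1.562
vertex 4.044 3.31 -1.884
vertex 4.525 3.49 -0.011
endloop
endfacet
facet normal -0.845 -0.527 -0.090
outer loop
vertex 0.523 -2.279 0.954
vertex -0.255 -1.047 1.041
vertex 0.574 -2.165 -0.199
endloop
endfacet
facet normal 0.533 -0.844 -0.060
outer loop
vertex 1.875 -1.353 -0.061
vertex 0.523 -2.279 0.954
vertex 0.574 -2.165 -0.199
endloop
endfacet
facet normal -0.845 -0.527 -0.090
outer loop
vertex 0.574 -2.165 -0.199
vertex -0.255 -1.047 1.041
vertex -0.204 -0.933 -0.112
endloop
endfacet
facet normal 0.044 0.098 -0.994
outer loop
vertex -0.204 -0.933 -0.112
vertex 1.875 -1.353 -0.061
vertex 0.574 -2.165 -0.199
endloop
endfacet
facet normal -0.044 -0.098 0.994
outer loop
vertex 0.523 -2.279 0.954
vertex 1.046 -0.235 1.179
vertex -0.255 -1.047 1.041
endloop
endfacet
facet normal 0.533 -0.844 -0.060
outer loop
vertex 1.824 -1.467 1.092
vertex 0.523 -2.279 0.954
vertex 1.875 -1.353 -0.061
endloop
endfacet
facet normal -0.044 -0.098 0.994
outer loop
vertex 1.824 -1.467 1.092
vertex 1.046 -0.235 1.179
vertex 0.523 -2.279 0.954
endloop
endfacet
facet normal -0.533 0.844 0.060
outer loop
vertex -0.255 -1.047 1.041
vertex 1.046 -0.235 1.179
vertex -0.204 -0.933 -0.112
endloop
endfacet
facet normal 0.044 0.098 -0.994
outer loop
vertex 1.097 -0.121 0.026
vertex 1.875 -1.353 -0.061
vertex -0.204 -0.933 -0.112
endloop
endfacet
facet normal -0.533 0.844 0.060
outer loop
vertex -0.204 -0.933 -0.112
vertex 1.046 -0.235 1.179
vertex 1.097 -0.121 0.026
endloop
endfacet
facet normal 0.845 0.527 0.090
outer loop
vertex 1.097 -0.121 0.026
vertex 1.824 -1.467 1.092
vertex 1.875 -1.353 -0.061
endloop
endfacet
facet normal 0.845 0.527 0.090
outer loop
vertex 1.046 -0.235 1.179
vertex 1.824 -1.467 1.092
vertex 1.097 -0.121 0.026
endloop
endfacet

endsolid


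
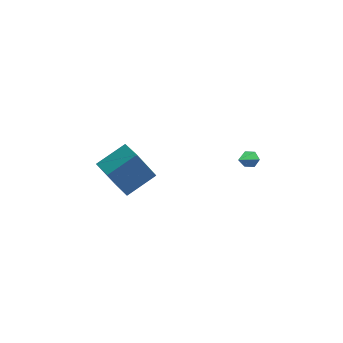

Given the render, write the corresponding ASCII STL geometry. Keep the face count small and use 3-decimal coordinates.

solid 
facet normal -0.493 0.847 -0.199
outer loop
vertex -5.343 2.755 -1.574
vertex -3.897 3.803 -0.696
vertex -4.358 2.906 -3.376
endloop
endfacet
facet normal -0.726 -0.527 -0.441
outer loop
vertex -3.583 1.577 -3.064
vertex -5.343 2.755 -1.574
vertex -4.358 2.906 -3.376
endloop
endfacet
facet normal -0.494 0.847 -0.198
outer loop
vertex -4.358 2.906 -3.376
vertex -3.897 3.803 -0.696
vertex -2.912 3.955 -2.498
endloop
endfacet
facet normal 0.478 0.073 -0.875
outer loop
vertex -2.912 3.955 -2.498
vertex -3.583 1.577 -3.064
vertex -4.358 2.906 -3.376
endloop
endfacet
facet normal -0.478 -0.073 0.875
outer loop
vertex -5.343 2.755 -1.574
vertex -3.122 2.474 -0.384
vertex -3.897 3.803 -0.696
endloop
endfacet
facet normal -0.726 -0.527 -0.441
outer loop
vertex -4.568 1.425 -1.262
vertex -5.343 2.755 -1.574
vertex -3.583 1.577 -3.064
endloop
endfacet
facet normal -0.478 -0.073 0.875
outer loop
vertex -4.568 1.425 -1.262
vertex -3.122 2.474 -0.384
vertex -5.343 2.755 -1.574
endloop
endfacet
facet normal 0.726 0.527 0.441
outer loop
vertex -3.897 3.803 -0.696
vertex -3.122 2.474 -0.384
vertex -2.912 3.955 -2.498
endloop
endfacet
facet normal 0.478 0.073 -0.875
outer loop
vertex -2.137 2.625 -2.186
vertex -3.583 1.577 -3.064
vertex -2.912 3.955 -2.498
endloop
endfacet
facet normal 0.726 0.527 0.441
outer loop
vertex -2.912 3.955 -2.498
vertex -3.122 2.474 -0.384
vertex -2.137 2.625 -2.186
endloop
endfacet
facet normal 0.493 -0.847 0.198
outer loop
vertex -2.137 2.625 -2.186
vertex -4.568 1.425 -1.262
vertex -3.583 1.577 -3.064
endloop
endfacet
facet normal 0.494 -0.847 0.199
outer loop
vertex -3.122 2.474 -0.384
vertex -4.568 1.425 -1.262
vertex -2.137 2.625 -2.186
endloop
endfacet
facet normal 0.260 0.748 -0.611
outer loop
vertex 3.122 0.306 1.032
vertex 2.859 0.648 1.339
vertex 3.371 0.547 1.433
endloop
endfacet
facet normal 0.764 -0.638 -0.091
outer loop
vertex 3.122 0.306 1.032
vertex 3.371 0.547 1.433
vertex 2.341 -0.848 2.561
endloop
endfacet
facet normal 0.260 0.747 -0.612
outer loop
vertex 3.371 0.547 1.433
vertex 2.859 0.648 1.339
vertex 3.108 0.89 1.74
endloop
endfacet
facet normal 0.749 -0.018 0.662
outer loop
vertex 3.371 0.547 1.433
vertex 3.108 0.89 1.74
vertex 2.341 -0.848 2.561
endloop
endfacet
facet normal 0.257 0.748 -0.611
outer loop
vertex 3.108 0.89 1.74
vertex 2.859 0.648 1.339
vertex 2.596 0.99 1.647
endloop
endfacet
facet normal -0.073 0.452 0.889
outer loop
vertex 3.108 0.89 1.74
vertex 2.596 0.99 1.647
vertex 2.341 -0.848 2.561
endloop
endfacet
facet normal 0.259 0.749 -0.610
outer loop
vertex 2.596 0.99 1.647
vertex 2.859 0.648 1.339
vertex 2.347 0.749 1.246
endloop
endfacet
facet normal -0.880 0.303 0.364
outer loop
vertex 2.596 0.99 1.647
vertex 2.347 0.749 1.246
vertex 2.341 -0.848 2.561
endloop
endfacet
facet normal 0.259 0.749 -0.610
outer loop
vertex 2.347 0.749 1.246
vertex 2.859 0.648 1.339
vertex 2.61 0.407 0.938
endloop
endfacet
facet normal -0.866 -0.316 -0.388
outer loop
vertex 2.347 0.749 1.246
vertex 2.61 0.407 0.938
vertex 2.341 -0.848 2.561
endloop
endfacet
facet normal 0.260 0.748 -0.611
outer loop
vertex 2.61 0.407 0.938
vertex 2.859 0.648 1.339
vertex 3.122 0.306 1.032
endloop
endfacet
facet normal -0.042 -0.787 -0.616
outer loop
vertex 2.61 0.407 0.938
vertex 3.122 0.306 1.032
vertex 2.341 -0.848 2.561
endloop
endfacet

endsolid


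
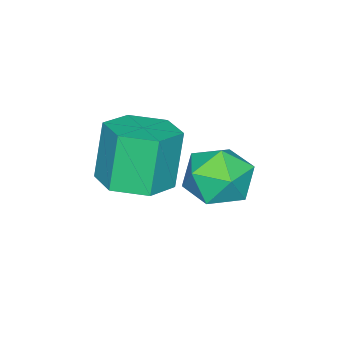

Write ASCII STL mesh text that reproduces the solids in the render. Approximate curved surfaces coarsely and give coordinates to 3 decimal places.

solid 
facet normal 0.525 0.194 0.829
outer loop
vertex 3.912 4.355 0.915
vertex 3.35 3.732 1.416
vertex 4.162 3.412 0.977
endloop
endfacet
facet normal 0.932 0.263 0.247
outer loop
vertex 3.912 4.355 0.915
vertex 4.162 3.412 0.977
vertex 4.253 3.887 0.127
endloop
endfacet
facet normal 0.633 0.755 -0.174
outer loop
vertex 3.912 4.355 0.915
vertex 4.253 3.887 0.127
vertex 3.497 4.501 0.042
endloop
endfacet
facet normal 0.039 0.988 0.147
outer loop
vertex 3.912 4.355 0.915
vertex 3.497 4.501 0.042
vertex 2.939 4.405 0.839
endloop
endfacet
facet normal -0.027 0.641 0.767
outer loop
vertex 3.912 4.355 0.915
vertex 2.939 4.405 0.839
vertex 3.35 3.732 1.416
endloop
endfacet
facet normal 0.928 -0.360 -0.102
outer loop
vertex 4.253 3.887 0.127
vertex 4.162 3.412 0.977
vertex 3.901 2.975 0.141
endloop
endfacet
facet normal 0.268 -0.473 0.840
outer loop
vertex 4.162 3.412 0.977
vertex 3.35 3.732 1.416
vertex 3.343 2.879 0.938
endloop
endfacet
facet normal -0.624 0.252 0.739
outer loop
vertex 3.35 3.732 1.416
vertex 2.939 4.405 0.839
vertex 2.587 3.493 0.853
endloop
endfacet
facet normal -0.517 0.814 -0.264
outer loop
vertex 2.939 4.405 0.839
vertex 3.497 4.501 0.042
vertex 2.678 3.968 0.003
endloop
endfacet
facet normal 0.442 0.436 -0.784
outer loop
vertex 3.497 4.501 0.042
vertex 4.253 3.887 0.127
vertex 3.49 3.648 -0.436
endloop
endfacet
facet normal -0.039 -0.988 -0.147
outer loop
vertex 2.928 3.025 0.065
vertex 3.901 2.975 0.141
vertex 3.343 2.879 0.938
endloop
endfacet
facet normal -0.633 -0.755 0.174
outer loop
vertex 2.928 3.025 0.065
vertex 3.343 2.879 0.938
vertex 2.587 3.493 0.853
endloop
endfacet
facet normal -0.932 -0.263 -0.247
outer loop
vertex 2.928 3.025 0.065
vertex 2.587 3.493 0.853
vertex 2.678 3.968 0.003
endloop
endfacet
facet normal -0.525 -0.194 -0.829
outer loop
vertex 2.928 3.025 0.065
vertex 2.678 3.968 0.003
vertex 3.49 3.648 -0.436
endloop
endfacet
facet normal 0.027 -0.641 -0.767
outer loop
vertex 2.928 3.025 0.065
vertex 3.49 3.648 -0.436
vertex 3.901 2.975 0.141
endloop
endfacet
facet normal 0.517 -0.814 0.264
outer loop
vertex 3.343 2.879 0.938
vertex 3.901 2.975 0.141
vertex 4.162 3.412 0.977
endloop
endfacet
facet normal -0.442 -0.436 0.784
outer loop
vertex 2.587 3.493 0.853
vertex 3.343 2.879 0.938
vertex 3.35 3.732 1.416
endloop
endfacet
facet normal -0.928 0.360 0.102
outer loop
vertex 2.678 3.968 0.003
vertex 2.587 3.493 0.853
vertex 2.939 4.405 0.839
endloop
endfacet
facet normal -0.268 0.473 -0.840
outer loop
vertex 3.49 3.648 -0.436
vertex 2.678 3.968 0.003
vertex 3.497 4.501 0.042
endloop
endfacet
facet normal 0.624 -0.252 -0.739
outer loop
vertex 3.901 2.975 0.141
vertex 3.49 3.648 -0.436
vertex 4.253 3.887 0.127
endloop
endfacet
facet normal 0.286 0.038 -0.958
outer loop
vertex 4.173 2.242 -0.373
vertex 3.631 1.413 -0.568
vertex 3.207 2.325 -0.658
endloop
endfacet
facet normal 0.068 0.996 0.059
outer loop
vertex 4.173 2.242 -0.373
vertex 3.207 2.325 -0.658
vertex 3.672 2.177 1.302
endloop
endfacet
facet normal 0.068 0.996 0.059
outer loop
vertex 3.672 2.177 1.302
vertex 3.207 2.325 -0.658
vertex 2.706 2.26 1.017
endloop
endfacet
facet normal -0.286 -0.037 0.958
outer loop
vertex 3.672 2.177 1.302
vertex 2.706 2.26 1.017
vertex 3.129 1.347 1.108
endloop
endfacet
facet normal 0.286 0.038 -0.958
outer loop
vertex 3.207 2.325 -0.658
vertex 3.631 1.413 -0.568
vertex 2.665 1.496 -0.853
endloop
endfacet
facet normal -0.793 0.569 -0.215
outer loop
vertex 3.207 2.325 -0.658
vertex 2.665 1.496 -0.853
vertex 2.706 2.26 1.017
endloop
endfacet
facet normal -0.794 0.569 -0.215
outer loop
vertex 2.706 2.26 1.017
vertex 2.665 1.496 -0.853
vertex 2.164 1.43 0.822
endloop
endfacet
facet normal -0.287 -0.038 0.957
outer loop
vertex 2.706 2.26 1.017
vertex 2.164 1.43 0.822
vertex 3.129 1.347 1.108
endloop
endfacet
facet normal 0.286 0.037 -0.958
outer loop
vertex 2.665 1.496 -0.853
vertex 3.631 1.413 -0.568
vertex 3.088 0.583 -0.762
endloop
endfacet
facet normal -0.862 -0.427 -0.275
outer loop
vertex 2.665 1.496 -0.853
vertex 3.088 0.583 -0.762
vertex 2.164 1.43 0.822
endloop
endfacet
facet normal -0.862 -0.427 -0.274
outer loop
vertex 2.164 1.43 0.822
vertex 3.088 0.583 -0.762
vertex 2.587 0.518 0.913
endloop
endfacet
facet normal -0.287 -0.038 0.957
outer loop
vertex 2.164 1.43 0.822
vertex 2.587 0.518 0.913
vertex 3.129 1.347 1.108
endloop
endfacet
facet normal 0.286 0.037 -0.958
outer loop
vertex 3.088 0.583 -0.762
vertex 3.631 1.413 -0.568
vertex 4.054 0.5 -0.477
endloop
endfacet
facet normal -0.068 -0.996 -0.059
outer loop
vertex 3.088 0.583 -0.762
vertex 4.054 0.5 -0.477
vertex 2.587 0.518 0.913
endloop
endfacet
facet normal -0.068 -0.996 -0.059
outer loop
vertex 2.587 0.518 0.913
vertex 4.054 0.5 -0.477
vertex 3.553 0.435 1.198
endloop
endfacet
facet normal -0.286 -0.038 0.958
outer loop
vertex 2.587 0.518 0.913
vertex 3.553 0.435 1.198
vertex 3.129 1.347 1.108
endloop
endfacet
facet normal 0.287 0.038 -0.957
outer loop
vertex 4.054 0.5 -0.477
vertex 3.631 1.413 -0.568
vertex 4.596 1.33 -0.282
endloop
endfacet
facet normal 0.794 -0.569 0.215
outer loop
vertex 4.054 0.5 -0.477
vertex 4.596 1.33 -0.282
vertex 3.553 0.435 1.198
endloop
endfacet
facet normal 0.794 -0.569 0.215
outer loop
vertex 3.553 0.435 1.198
vertex 4.596 1.33 -0.282
vertex 4.095 1.264 1.393
endloop
endfacet
facet normal -0.286 -0.038 0.958
outer loop
vertex 3.553 0.435 1.198
vertex 4.095 1.264 1.393
vertex 3.129 1.347 1.108
endloop
endfacet
facet normal 0.287 0.038 -0.957
outer loop
vertex 4.596 1.33 -0.282
vertex 3.631 1.413 -0.568
vertex 4.173 2.242 -0.373
endloop
endfacet
facet normal 0.862 0.427 0.275
outer loop
vertex 4.596 1.33 -0.282
vertex 4.173 2.242 -0.373
vertex 4.095 1.264 1.393
endloop
endfacet
facet normal 0.862 0.427 0.274
outer loop
vertex 4.095 1.264 1.393
vertex 4.173 2.242 -0.373
vertex 3.672 2.177 1.302
endloop
endfacet
facet normal -0.286 -0.037 0.958
outer loop
vertex 4.095 1.264 1.393
vertex 3.672 2.177 1.302
vertex 3.129 1.347 1.108
endloop
endfacet

endsolid


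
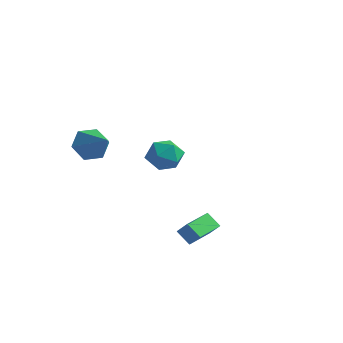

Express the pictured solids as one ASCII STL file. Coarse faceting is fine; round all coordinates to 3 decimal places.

solid 
facet normal -0.752 0.040 0.658
outer loop
vertex 2.557 -4.756 -3.087
vertex 2.692 -3.273 -3.022
vertex 1.95 -4.67 -3.786
endloop
endfacet
facet normal -0.091 -0.995 -0.043
outer loop
vertex 2.648 -4.707 -4.398
vertex 2.557 -4.756 -3.087
vertex 1.95 -4.67 -3.786
endloop
endfacet
facet normal -0.752 0.039 0.658
outer loop
vertex 1.95 -4.67 -3.786
vertex 2.692 -3.273 -3.022
vertex 2.084 -3.188 -3.721
endloop
endfacet
facet normal -0.654 0.092 -0.751
outer loop
vertex 2.084 -3.188 -3.721
vertex 2.648 -4.707 -4.398
vertex 1.95 -4.67 -3.786
endloop
endfacet
facet normal 0.654 -0.092 0.751
outer loop
vertex 2.557 -4.756 -3.087
vertex 3.39 -3.31 -3.634
vertex 2.692 -3.273 -3.022
endloop
endfacet
facet normal -0.089 -0.995 -0.043
outer loop
vertex 3.256 -4.792 -3.699
vertex 2.557 -4.756 -3.087
vertex 2.648 -4.707 -4.398
endloop
endfacet
facet normal 0.653 -0.092 0.752
outer loop
vertex 3.256 -4.792 -3.699
vertex 3.39 -3.31 -3.634
vertex 2.557 -4.756 -3.087
endloop
endfacet
facet normal 0.090 0.995 0.043
outer loop
vertex 2.692 -3.273 -3.022
vertex 3.39 -3.31 -3.634
vertex 2.084 -3.188 -3.721
endloop
endfacet
facet normal -0.653 0.092 -0.752
outer loop
vertex 2.783 -3.224 -4.333
vertex 2.648 -4.707 -4.398
vertex 2.084 -3.188 -3.721
endloop
endfacet
facet normal 0.090 0.995 0.044
outer loop
vertex 2.084 -3.188 -3.721
vertex 3.39 -3.31 -3.634
vertex 2.783 -3.224 -4.333
endloop
endfacet
facet normal 0.752 -0.040 -0.659
outer loop
vertex 2.783 -3.224 -4.333
vertex 3.256 -4.792 -3.699
vertex 2.648 -4.707 -4.398
endloop
endfacet
facet normal 0.752 -0.039 -0.658
outer loop
vertex 3.39 -3.31 -3.634
vertex 3.256 -4.792 -3.699
vertex 2.783 -3.224 -4.333
endloop
endfacet
facet normal -0.794 0.344 -0.501
outer loop
vertex -3.321 -2.884 -1.29
vertex -3.894 -3.061 -0.503
vertex -3.449 -2.182 -0.604
endloop
endfacet
facet normal 0.873 0.413 -0.260
outer loop
vertex -3.321 -2.884 -1.29
vertex -3.449 -2.182 -0.604
vertex -2.426 -3.699 0.423
endloop
endfacet
facet normal -0.794 0.345 -0.500
outer loop
vertex -3.449 -2.182 -0.604
vertex -3.894 -3.061 -0.503
vertex -4.022 -2.359 0.184
endloop
endfacet
facet normal 0.502 0.691 0.520
outer loop
vertex -3.449 -2.182 -0.604
vertex -4.022 -2.359 0.184
vertex -2.426 -3.699 0.423
endloop
endfacet
facet normal -0.794 0.345 -0.501
outer loop
vertex -4.022 -2.359 0.184
vertex -3.894 -3.061 -0.503
vertex -4.468 -3.237 0.285
endloop
endfacet
facet normal -0.037 0.133 0.990
outer loop
vertex -4.022 -2.359 0.184
vertex -4.468 -3.237 0.285
vertex -2.426 -3.699 0.423
endloop
endfacet
facet normal -0.794 0.345 -0.501
outer loop
vertex -4.468 -3.237 0.285
vertex -3.894 -3.061 -0.503
vertex -4.34 -3.939 -0.402
endloop
endfacet
facet normal -0.205 -0.703 0.681
outer loop
vertex -4.468 -3.237 0.285
vertex -4.34 -3.939 -0.402
vertex -2.426 -3.699 0.423
endloop
endfacet
facet normal -0.794 0.346 -0.500
outer loop
vertex -4.34 -3.939 -0.402
vertex -3.894 -3.061 -0.503
vertex -3.767 -3.762 -1.189
endloop
endfacet
facet normal 0.166 -0.981 -0.100
outer loop
vertex -4.34 -3.939 -0.402
vertex -3.767 -3.762 -1.189
vertex -2.426 -3.699 0.423
endloop
endfacet
facet normal -0.794 0.346 -0.500
outer loop
vertex -3.767 -3.762 -1.189
vertex -3.894 -3.061 -0.503
vertex -3.321 -2.884 -1.29
endloop
endfacet
facet normal 0.705 -0.423 -0.570
outer loop
vertex -3.767 -3.762 -1.189
vertex -3.321 -2.884 -1.29
vertex -2.426 -3.699 0.423
endloop
endfacet
facet normal 0.157 0.975 0.160
outer loop
vertex -3.335 2.997 -3.536
vertex -3.298 2.819 -2.49
vertex -2.409 2.771 -3.068
endloop
endfacet
facet normal 0.426 0.773 -0.470
outer loop
vertex -3.335 2.997 -3.536
vertex -2.409 2.771 -3.068
vertex -2.65 2.334 -4.006
endloop
endfacet
facet normal -0.106 0.500 -0.859
outer loop
vertex -3.335 2.997 -3.536
vertex -2.65 2.334 -4.006
vertex -3.689 2.113 -4.007
endloop
endfacet
facet normal -0.703 0.533 -0.471
outer loop
vertex -3.335 2.997 -3.536
vertex -3.689 2.113 -4.007
vertex -4.089 2.413 -3.07
endloop
endfacet
facet normal -0.541 0.826 0.160
outer loop
vertex -3.335 2.997 -3.536
vertex -4.089 2.413 -3.07
vertex -3.298 2.819 -2.49
endloop
endfacet
facet normal 0.902 0.254 -0.350
outer loop
vertex -2.65 2.334 -4.006
vertex -2.409 2.771 -3.068
vertex -2.191 1.747 -3.25
endloop
endfacet
facet normal 0.466 0.580 0.668
outer loop
vertex -2.409 2.771 -3.068
vertex -3.298 2.819 -2.49
vertex -2.591 2.047 -2.313
endloop
endfacet
facet normal -0.663 0.340 0.667
outer loop
vertex -3.298 2.819 -2.49
vertex -4.089 2.413 -3.07
vertex -3.63 1.826 -2.314
endloop
endfacet
facet normal -0.926 -0.135 -0.352
outer loop
vertex -4.089 2.413 -3.07
vertex -3.689 2.113 -4.007
vertex -3.871 1.389 -3.252
endloop
endfacet
facet normal 0.041 -0.188 -0.981
outer loop
vertex -3.689 2.113 -4.007
vertex -2.65 2.334 -4.006
vertex -2.982 1.341 -3.83
endloop
endfacet
facet normal 0.703 -0.533 0.471
outer loop
vertex -2.945 1.163 -2.784
vertex -2.191 1.747 -3.25
vertex -2.591 2.047 -2.313
endloop
endfacet
facet normal 0.106 -0.500 0.859
outer loop
vertex -2.945 1.163 -2.784
vertex -2.591 2.047 -2.313
vertex -3.63 1.826 -2.314
endloop
endfacet
facet normal -0.426 -0.773 0.470
outer loop
vertex -2.945 1.163 -2.784
vertex -3.63 1.826 -2.314
vertex -3.871 1.389 -3.252
endloop
endfacet
facet normal -0.157 -0.975 -0.160
outer loop
vertex -2.945 1.163 -2.784
vertex -3.871 1.389 -3.252
vertex -2.982 1.341 -3.83
endloop
endfacet
facet normal 0.541 -0.826 -0.160
outer loop
vertex -2.945 1.163 -2.784
vertex -2.982 1.341 -3.83
vertex -2.191 1.747 -3.25
endloop
endfacet
facet normal 0.926 0.135 0.352
outer loop
vertex -2.591 2.047 -2.313
vertex -2.191 1.747 -3.25
vertex -2.409 2.771 -3.068
endloop
endfacet
facet normal -0.041 0.188 0.981
outer loop
vertex -3.63 1.826 -2.314
vertex -2.591 2.047 -2.313
vertex -3.298 2.819 -2.49
endloop
endfacet
facet normal -0.902 -0.254 0.350
outer loop
vertex -3.871 1.389 -3.252
vertex -3.63 1.826 -2.314
vertex -4.089 2.413 -3.07
endloop
endfacet
facet normal -0.466 -0.580 -0.668
outer loop
vertex -2.982 1.341 -3.83
vertex -3.871 1.389 -3.252
vertex -3.689 2.113 -4.007
endloop
endfacet
facet normal 0.663 -0.340 -0.667
outer loop
vertex -2.191 1.747 -3.25
vertex -2.982 1.341 -3.83
vertex -2.65 2.334 -4.006
endloop
endfacet

endsolid


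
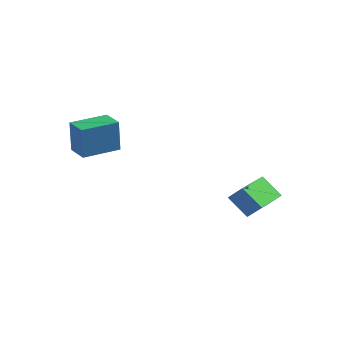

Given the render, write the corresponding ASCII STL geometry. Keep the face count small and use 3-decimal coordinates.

solid 
facet normal -0.738 0.123 0.664
outer loop
vertex 2.844 2.369 -0.717
vertex 2.92 4.515 -1.03
vertex 2.204 2.29 -1.414
endloop
endfacet
facet normal -0.035 -0.989 0.144
outer loop
vertex 3.2 2.125 -2.31
vertex 2.844 2.369 -0.717
vertex 2.204 2.29 -1.414
endloop
endfacet
facet normal -0.738 0.123 0.664
outer loop
vertex 2.204 2.29 -1.414
vertex 2.92 4.515 -1.03
vertex 2.28 4.436 -1.727
endloop
endfacet
facet normal -0.674 -0.083 -0.734
outer loop
vertex 2.28 4.436 -1.727
vertex 3.2 2.125 -2.31
vertex 2.204 2.29 -1.414
endloop
endfacet
facet normal 0.674 0.083 0.734
outer loop
vertex 2.844 2.369 -0.717
vertex 3.916 4.35 -1.926
vertex 2.92 4.515 -1.03
endloop
endfacet
facet normal -0.035 -0.989 0.144
outer loop
vertex 3.84 2.204 -1.613
vertex 2.844 2.369 -0.717
vertex 3.2 2.125 -2.31
endloop
endfacet
facet normal 0.674 0.083 0.734
outer loop
vertex 3.84 2.204 -1.613
vertex 3.916 4.35 -1.926
vertex 2.844 2.369 -0.717
endloop
endfacet
facet normal 0.035 0.989 -0.144
outer loop
vertex 2.92 4.515 -1.03
vertex 3.916 4.35 -1.926
vertex 2.28 4.436 -1.727
endloop
endfacet
facet normal -0.674 -0.083 -0.734
outer loop
vertex 3.276 4.271 -2.623
vertex 3.2 2.125 -2.31
vertex 2.28 4.436 -1.727
endloop
endfacet
facet normal 0.035 0.989 -0.144
outer loop
vertex 2.28 4.436 -1.727
vertex 3.916 4.35 -1.926
vertex 3.276 4.271 -2.623
endloop
endfacet
facet normal 0.738 -0.123 -0.664
outer loop
vertex 3.276 4.271 -2.623
vertex 3.84 2.204 -1.613
vertex 3.2 2.125 -2.31
endloop
endfacet
facet normal 0.738 -0.123 -0.664
outer loop
vertex 3.916 4.35 -1.926
vertex 3.84 2.204 -1.613
vertex 3.276 4.271 -2.623
endloop
endfacet
facet normal -0.815 0.579 -0.023
outer loop
vertex -3.346 -1.817 3.942
vertex -2.322 -0.374 3.981
vertex -3.295 -1.809 2.313
endloop
endfacet
facet normal -0.578 -0.815 -0.022
outer loop
vertex -2.398 -2.446 2.339
vertex -3.346 -1.817 3.942
vertex -3.295 -1.809 2.313
endloop
endfacet
facet normal -0.815 0.579 -0.023
outer loop
vertex -3.295 -1.809 2.313
vertex -2.322 -0.374 3.981
vertex -2.27 -0.366 2.352
endloop
endfacet
facet normal 0.032 0.004 -0.999
outer loop
vertex -2.27 -0.366 2.352
vertex -2.398 -2.446 2.339
vertex -3.295 -1.809 2.313
endloop
endfacet
facet normal -0.032 -0.004 0.999
outer loop
vertex -3.346 -1.817 3.942
vertex -1.425 -1.011 4.007
vertex -2.322 -0.374 3.981
endloop
endfacet
facet normal -0.579 -0.815 -0.022
outer loop
vertex -2.45 -2.454 3.968
vertex -3.346 -1.817 3.942
vertex -2.398 -2.446 2.339
endloop
endfacet
facet normal -0.032 -0.004 0.999
outer loop
vertex -2.45 -2.454 3.968
vertex -1.425 -1.011 4.007
vertex -3.346 -1.817 3.942
endloop
endfacet
facet normal 0.578 0.815 0.022
outer loop
vertex -2.322 -0.374 3.981
vertex -1.425 -1.011 4.007
vertex -2.27 -0.366 2.352
endloop
endfacet
facet normal 0.032 0.004 -0.999
outer loop
vertex -1.374 -1.003 2.378
vertex -2.398 -2.446 2.339
vertex -2.27 -0.366 2.352
endloop
endfacet
facet normal 0.579 0.815 0.022
outer loop
vertex -2.27 -0.366 2.352
vertex -1.425 -1.011 4.007
vertex -1.374 -1.003 2.378
endloop
endfacet
facet normal 0.815 -0.579 0.023
outer loop
vertex -1.374 -1.003 2.378
vertex -2.45 -2.454 3.968
vertex -2.398 -2.446 2.339
endloop
endfacet
facet normal 0.815 -0.579 0.023
outer loop
vertex -1.425 -1.011 4.007
vertex -2.45 -2.454 3.968
vertex -1.374 -1.003 2.378
endloop
endfacet

endsolid


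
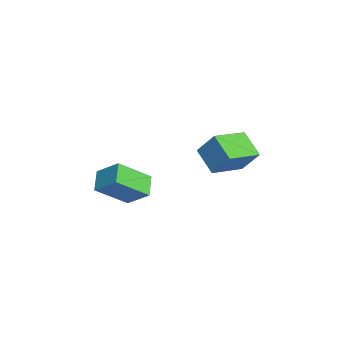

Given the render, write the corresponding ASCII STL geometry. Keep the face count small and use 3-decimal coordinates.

solid 
facet normal -0.875 0.190 0.446
outer loop
vertex 1.564 -3.879 -2.169
vertex 2.288 -2.894 -1.167
vertex 1.221 -2.224 -3.547
endloop
endfacet
facet normal -0.459 -0.623 -0.634
outer loop
vertex 2.332 -2.466 -4.113
vertex 1.564 -3.879 -2.169
vertex 1.221 -2.224 -3.547
endloop
endfacet
facet normal -0.875 0.190 0.446
outer loop
vertex 1.221 -2.224 -3.547
vertex 2.288 -2.894 -1.167
vertex 1.945 -1.24 -2.545
endloop
endfacet
facet normal -0.157 0.759 -0.632
outer loop
vertex 1.945 -1.24 -2.545
vertex 2.332 -2.466 -4.113
vertex 1.221 -2.224 -3.547
endloop
endfacet
facet normal 0.157 -0.759 0.632
outer loop
vertex 1.564 -3.879 -2.169
vertex 3.399 -3.136 -1.733
vertex 2.288 -2.894 -1.167
endloop
endfacet
facet normal -0.458 -0.623 -0.634
outer loop
vertex 2.675 -4.12 -2.735
vertex 1.564 -3.879 -2.169
vertex 2.332 -2.466 -4.113
endloop
endfacet
facet normal 0.157 -0.759 0.632
outer loop
vertex 2.675 -4.12 -2.735
vertex 3.399 -3.136 -1.733
vertex 1.564 -3.879 -2.169
endloop
endfacet
facet normal 0.459 0.623 0.634
outer loop
vertex 2.288 -2.894 -1.167
vertex 3.399 -3.136 -1.733
vertex 1.945 -1.24 -2.545
endloop
endfacet
facet normal -0.157 0.759 -0.632
outer loop
vertex 3.056 -1.481 -3.111
vertex 2.332 -2.466 -4.113
vertex 1.945 -1.24 -2.545
endloop
endfacet
facet normal 0.458 0.623 0.634
outer loop
vertex 1.945 -1.24 -2.545
vertex 3.399 -3.136 -1.733
vertex 3.056 -1.481 -3.111
endloop
endfacet
facet normal 0.875 -0.190 -0.446
outer loop
vertex 3.056 -1.481 -3.111
vertex 2.675 -4.12 -2.735
vertex 2.332 -2.466 -4.113
endloop
endfacet
facet normal 0.875 -0.190 -0.446
outer loop
vertex 3.399 -3.136 -1.733
vertex 2.675 -4.12 -2.735
vertex 3.056 -1.481 -3.111
endloop
endfacet
facet normal -0.802 -0.335 0.495
outer loop
vertex 1.854 1.881 0.074
vertex 0.769 3.571 -0.541
vertex 1.376 1.101 -1.227
endloop
endfacet
facet normal 0.516 -0.805 0.293
outer loop
vertex 2.691 1.649 -2.039
vertex 1.854 1.881 0.074
vertex 1.376 1.101 -1.227
endloop
endfacet
facet normal -0.802 -0.335 0.495
outer loop
vertex 1.376 1.101 -1.227
vertex 0.769 3.571 -0.541
vertex 0.291 2.791 -1.842
endloop
endfacet
facet normal -0.301 -0.491 -0.818
outer loop
vertex 0.291 2.791 -1.842
vertex 2.691 1.649 -2.039
vertex 1.376 1.101 -1.227
endloop
endfacet
facet normal 0.301 0.491 0.818
outer loop
vertex 1.854 1.881 0.074
vertex 2.084 4.119 -1.353
vertex 0.769 3.571 -0.541
endloop
endfacet
facet normal 0.516 -0.805 0.293
outer loop
vertex 3.169 2.429 -0.738
vertex 1.854 1.881 0.074
vertex 2.691 1.649 -2.039
endloop
endfacet
facet normal 0.301 0.491 0.818
outer loop
vertex 3.169 2.429 -0.738
vertex 2.084 4.119 -1.353
vertex 1.854 1.881 0.074
endloop
endfacet
facet normal -0.516 0.805 -0.293
outer loop
vertex 0.769 3.571 -0.541
vertex 2.084 4.119 -1.353
vertex 0.291 2.791 -1.842
endloop
endfacet
facet normal -0.301 -0.491 -0.818
outer loop
vertex 1.606 3.339 -2.654
vertex 2.691 1.649 -2.039
vertex 0.291 2.791 -1.842
endloop
endfacet
facet normal -0.516 0.805 -0.293
outer loop
vertex 0.291 2.791 -1.842
vertex 2.084 4.119 -1.353
vertex 1.606 3.339 -2.654
endloop
endfacet
facet normal 0.802 0.335 -0.495
outer loop
vertex 1.606 3.339 -2.654
vertex 3.169 2.429 -0.738
vertex 2.691 1.649 -2.039
endloop
endfacet
facet normal 0.802 0.335 -0.495
outer loop
vertex 2.084 4.119 -1.353
vertex 3.169 2.429 -0.738
vertex 1.606 3.339 -2.654
endloop
endfacet

endsolid
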